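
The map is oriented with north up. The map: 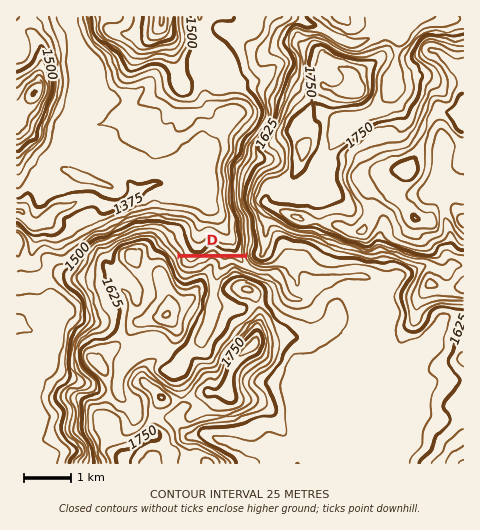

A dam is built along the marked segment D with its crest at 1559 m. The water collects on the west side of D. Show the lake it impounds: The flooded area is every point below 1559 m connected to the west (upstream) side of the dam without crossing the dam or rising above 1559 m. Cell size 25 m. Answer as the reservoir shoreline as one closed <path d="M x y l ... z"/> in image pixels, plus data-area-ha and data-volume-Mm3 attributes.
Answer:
<path d="M246 258l-1 0-1 0-1 0-1 0-1 0-2 0-1 0-1 0-1 0-1 0-1 0-2 0-1 0-1 0-1 0-1 0-1 0-2 0-1 0-1 0-1 0-1 0-1 0-2 0-1 0-1 0-1 0-1 0-1 0-2 0-1 0-1 0-1 0-1 0-1 0-2 0-1 0-1 0-1 0-1 0-1 0-2 0-1 0-1 0-1 0-1 0-1 0-2 0-1 0-1 0-1 0-1 0-1 0-2 0-1 0-1 0-1 0-1 0-1 0 1 1 0 1 0 2 1 0 1 1 0 1 1 1 0 1 1 0 0 1 1 0 1 1 1 0 0 1 1 0 1 0 1 0 1 0 2 0 1 0 1-1 1 0 1 0 1-1 2 0 0-1 1 0 1 0 1-1 0-1 1 0 0-1 1 0 1 0 1-1 1 0 1-1 1 0 1-1 1 0 2 0 1 0 1 1 1 1 1 1 0 1 0 1 0 1 0 1 1 0 0 2 0 1 0 1 0 1 1 0 1 1 1 0 0-1 1 0 1 0 1-1 0-1 1 0 0-1 2 0 1-1 0-1 1 0 1 0 1-1 1 0 2 0 1 0 1 0 1 0 0 1 1 0 1 0 0 1 2 0 0 1 1 0 1 0 1 0 1 1 1 0 1 1 1 1 1 0 1 1 1 0 1 0 1 0 0 1 2 0 1 0 1 1 1 0 1 0 1 1 2 0 1 0 0 1 1 0 1 0 1 0 1 0 1 1 1 0 1 0 1 0 1 1 0 1 1 0 1 0 0 1 1 0 1 1 0 1 1 0 0 1 0 1 1 1 0 1 1 1 1 0 0 2 1 1 0 1 0 1 0 1 1 0 0 1 1 1 0 1 0 1 1 0 0 1 1 1 1 0 0 1 1 0 0 1 1 0 0 1 2 0 0 1 1 0 1 0 1 0 1 0 1 0 2 0 1 0 1 0 1 0 1 0 0-1 1 0 1-1 1 0 1 0 0-1 1 0 0-1 1 0 1-1 0-1 1 0 0-1 0-1 1-1 1 0 0-1 0-1 1-1 1-1 1 0 0-1 1 0 1 0 0-1 1-1 1 0 1 0 0-1 1 0 0-1 1 0 1-1 0-1 1 0 0-1-1-1-1 0-1-1-1 0-1 0-2 0 0-1-1 0-1 0-1 0-1 0-1 0 0 1-2 0-1 1 0 1 0 1 0 1-1 1-1 0 0 1 0 1 0 1-1 1-1 1-1 1-1 0-1 0-1 0 0 1-1 1-1-1 0-1-1 0-2 0-1-1-1-1-1 0 0-1-1-1 0-1-1-1 0-1 0-1 0-1-1 0 0-2-1 0 0-1 0-1-1-1 0-1-1-1-1-1-1-1 0-1-1-1-1-1-1-1-1-1-1 0-1 0 0-1-1 0-1 0-2 0-1 0-1 0-1 0-1 0-1 0-2 0 0 1-1 0-1 0-1 0-1 0-1 0 0-1-2 0-1 0-1 0-1 0-1-1-1 0-1-1-1 0 0-1-1-1-1 0-1-1-1 0 0-1-1 0 0-2-1-1 0-1-1 0z" data-area-ha="71" data-volume-Mm3="8.72"/>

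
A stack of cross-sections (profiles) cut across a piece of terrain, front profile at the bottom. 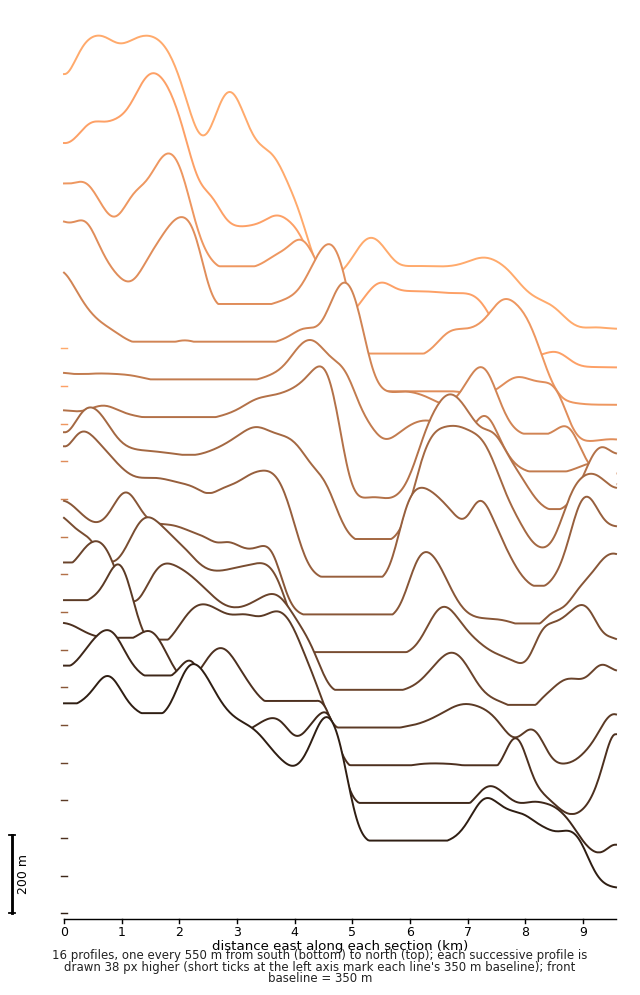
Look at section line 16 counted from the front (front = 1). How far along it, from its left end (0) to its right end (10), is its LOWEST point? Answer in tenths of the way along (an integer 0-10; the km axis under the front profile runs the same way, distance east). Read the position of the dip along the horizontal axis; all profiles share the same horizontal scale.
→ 10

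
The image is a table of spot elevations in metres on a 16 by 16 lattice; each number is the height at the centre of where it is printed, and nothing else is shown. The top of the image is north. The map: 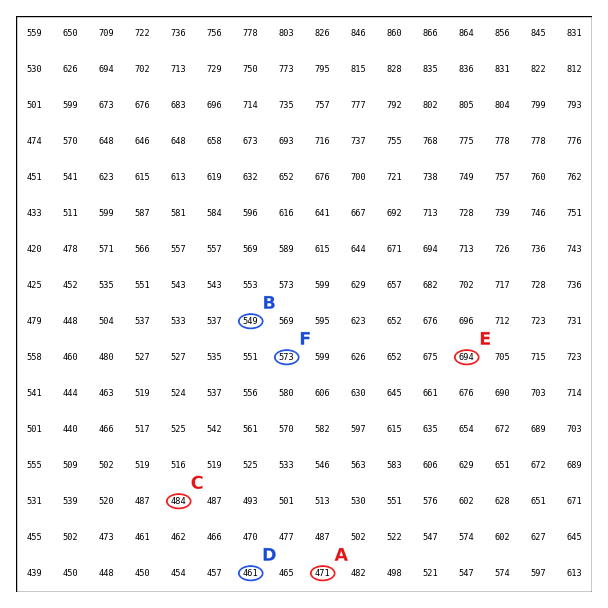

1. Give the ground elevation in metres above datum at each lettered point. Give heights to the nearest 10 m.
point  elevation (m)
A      470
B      550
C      480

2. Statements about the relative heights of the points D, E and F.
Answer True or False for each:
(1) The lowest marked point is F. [False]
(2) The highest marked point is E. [True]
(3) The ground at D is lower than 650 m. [True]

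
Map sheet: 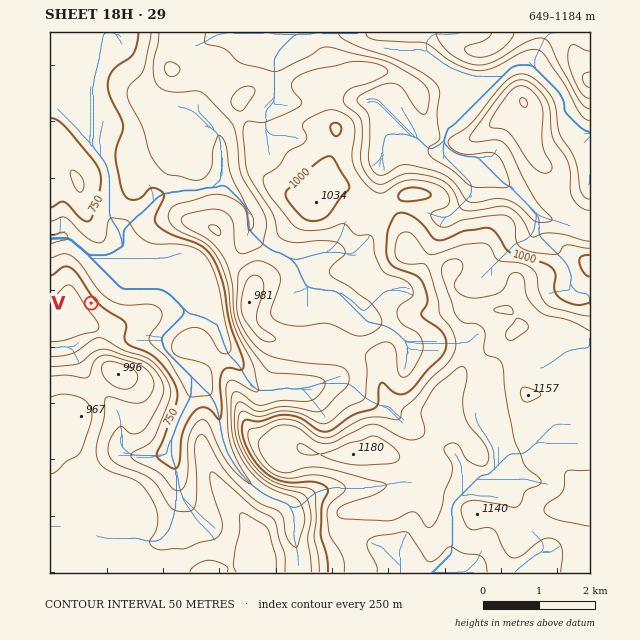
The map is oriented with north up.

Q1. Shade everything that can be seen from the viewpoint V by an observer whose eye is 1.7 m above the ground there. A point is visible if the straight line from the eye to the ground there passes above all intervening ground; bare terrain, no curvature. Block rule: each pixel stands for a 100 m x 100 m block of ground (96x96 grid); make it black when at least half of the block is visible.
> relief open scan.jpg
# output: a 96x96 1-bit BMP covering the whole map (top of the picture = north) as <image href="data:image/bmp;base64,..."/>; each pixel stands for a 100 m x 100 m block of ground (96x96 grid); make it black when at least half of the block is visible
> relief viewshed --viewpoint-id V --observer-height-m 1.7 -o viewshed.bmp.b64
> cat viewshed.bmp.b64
<image width="96" height="96" href="data:image/bmp;base64,Qk2+BAAAAAAAAD4AAAAoAAAAYAAAAGAAAAABAAEAAAAAAIAEAAATCwAAEwsAAAIAAAAAAAAA////AAAAAAAAAAAAAAAEAAAAAAAAAAAAAAAIAAAAAAAAAAAAAAAQAAAAAAAAAAAAAAAgAAAAAAAAAAAAAABgAAAAAAAAAAAAAABAAAAAAAAAAAAAAACAAAAAAAAAAAAAAAAAAAAAAAAAAAAAAAAAAAAAAAAAAAAAAAAAAAAAAAAAAAAAAAAAAAAAAAAAAAAAAAAAAAAAAAAAAAAAAAAAAAAAAAAAAAAAAAAAAAAAAAAAAAAAAAAAAAAAAAAAAAAAAAAAAAAAAAAAAAAAAAAAAAAAAAAAAAAAAAAAAAAAAAAAAAAACAAAAAAAAAAAAAAAHAAAAAAAAAAAAAAAHgAAAAAAAAAAAAAAPgAYAAAAAAAAAAAAfwAfAAAAAAAAAAAAfwA/gAAAAAAAAAAA/4A/wDAAAAAAAAAA//B/wHgAAAAAAAAB//B/wfgAAAAAAAAB//n/8/gAAAAAAAAD5/////gAAAAAAAAD4/////gAAAAAAAADw///+fgAAAAAAAADw+B/8PwAAAAAAAAHzgAA4DwAAAAAAAAH3gAAIAAAAAAAAAAHvgAAAAAAAAAAAAAP/gAAAAAAAAAAP8Af/gAAAAAAAAAA/+Af/gAAAAAAAAAA/8DgfgAAAAAAAAAAcAHgfgAAAAAAAAAAAAPg/AAAAAAAAAAAAAPg/AAAAAAAAAAAAAPh+AAAAAAAAAAAAAHj8AAAAAAAAAAAHgDn8AAAAAAAAAAAf8A/4AAAAAAAAAAB/+A/4AAAAAAAAAAD//D/4AAAAAAAAAAH//H/4AAAAAAAAAAHP///8AAAAAAAAAAGP///8AAAAAAAAAAGf///8AAAAAAAAAAC////8AAAAAAAAAAD////8AAAAAAAAAAD////8AAAAAAAAAAD////kAAAAAAAAAAD////AAAAAAAAAAAH///+AAAAAAAAAAAH///+AAAAAAAAAAAP///8ADgAAAAAAAAf///8AH+AAAAAAAAf///wAH8HBgAAAAB///+AAH8DHAAAAAD///4AAH4ADAAAAAD///wAAH4AAAAAAAD///gAAPwAAAAAAAD///gAAPAAAAAAAAD///wAAeAAAAAAAAD///4AAYAAAAAAAADwf/+AAAAAAAAAAADwP//AAAAAAAAAAADgP//ACAAAAAAAAADAP/+AGAAAAAAAAACAP/4AGAAAAAAAAAAAP/wAMAAAAAAAAAAAP/gAMAAAAAAAAAAAM/gAcAAAAAAAAAAAM/AA8AAAAAAAAAAAM/AA4AAAAAAAAAAAP+AA4AAAAAAAAAAAP+AB4AAAAAAAAAAAP8ADwAAAAAAAAAAAP4AHwAAAAAAAAAAAP4APgAAAAAAAAAAAPwAPAAAAAAAAAAAAPAI+AAAAAAAAAAAAMB/+AAAAAAAAAAAAAD/8AAAAAAAAAAAAAD/8AAAAAAAAAAAAADgwAAAAAAAAAAAAADAAAAAAAAAAAAAAAAAAAAAAAAAAAAAAAAAAAAAAAAAAAAAAAAAAAAAAAAAAAAAAAAAAAAAAAAAAAAAAAAAAAAAAAAAAAAA="/>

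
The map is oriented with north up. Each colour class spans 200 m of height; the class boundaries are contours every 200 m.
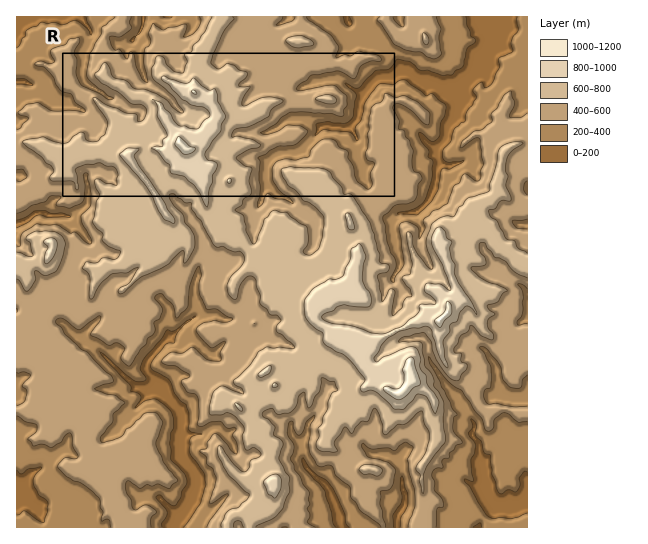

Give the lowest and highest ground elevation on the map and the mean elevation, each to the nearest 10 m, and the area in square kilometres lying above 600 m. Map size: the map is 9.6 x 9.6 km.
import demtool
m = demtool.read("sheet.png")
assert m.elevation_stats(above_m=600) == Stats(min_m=140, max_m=1100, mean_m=500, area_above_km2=29.2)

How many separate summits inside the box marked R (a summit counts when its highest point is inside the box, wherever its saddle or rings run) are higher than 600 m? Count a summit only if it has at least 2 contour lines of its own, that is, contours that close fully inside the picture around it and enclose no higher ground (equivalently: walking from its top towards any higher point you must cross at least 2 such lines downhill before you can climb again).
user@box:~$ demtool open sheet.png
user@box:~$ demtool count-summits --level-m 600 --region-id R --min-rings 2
1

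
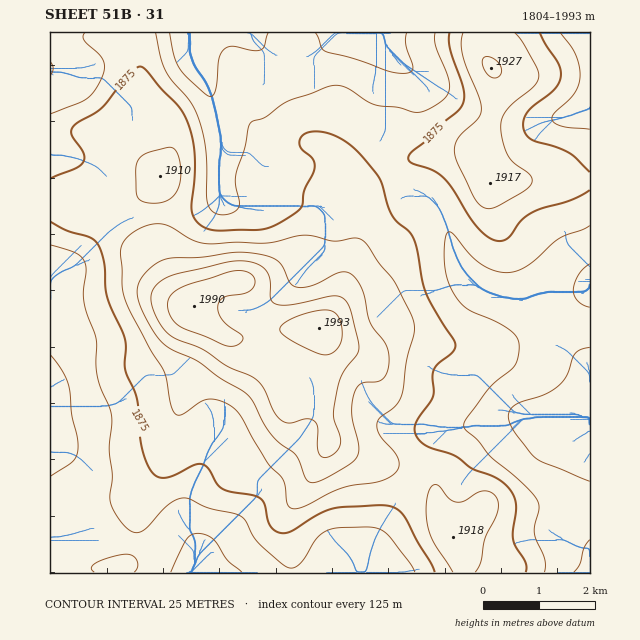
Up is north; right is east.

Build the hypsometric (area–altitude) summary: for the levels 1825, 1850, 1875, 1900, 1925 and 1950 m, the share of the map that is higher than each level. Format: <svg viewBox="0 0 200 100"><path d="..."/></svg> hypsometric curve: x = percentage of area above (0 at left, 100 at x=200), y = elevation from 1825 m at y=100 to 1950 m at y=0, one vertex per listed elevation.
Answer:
<svg viewBox="0 0 200 100"><path d="M188 100l-48-20-46-20-46-20-26-20-8-20"/></svg>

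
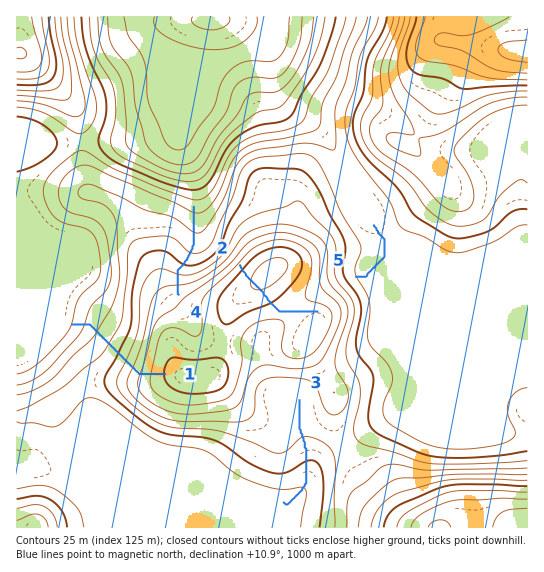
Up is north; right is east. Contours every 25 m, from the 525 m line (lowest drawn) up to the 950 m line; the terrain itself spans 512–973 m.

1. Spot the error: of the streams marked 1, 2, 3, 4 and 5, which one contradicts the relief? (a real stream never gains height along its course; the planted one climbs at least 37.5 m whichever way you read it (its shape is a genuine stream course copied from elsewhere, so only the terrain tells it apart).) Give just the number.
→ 2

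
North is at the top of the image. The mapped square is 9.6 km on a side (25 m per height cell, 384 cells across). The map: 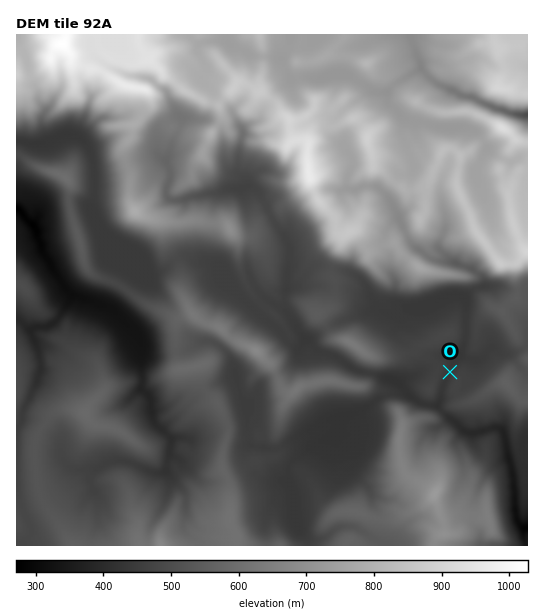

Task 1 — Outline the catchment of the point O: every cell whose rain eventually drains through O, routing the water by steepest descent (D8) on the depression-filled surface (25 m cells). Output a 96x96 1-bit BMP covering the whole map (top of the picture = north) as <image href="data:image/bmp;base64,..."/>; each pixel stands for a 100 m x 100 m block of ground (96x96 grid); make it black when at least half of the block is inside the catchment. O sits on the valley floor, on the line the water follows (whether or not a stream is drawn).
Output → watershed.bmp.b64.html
<image width="96" height="96" href="data:image/bmp;base64,Qk2+BAAAAAAAAD4AAAAoAAAAYAAAAGAAAAABAAEAAAAAAIAEAAATCwAAEwsAAAIAAAAAAAAA////AAAAAAAAAAAAAAAAAAAAAAAAAAAAAAAAAAAAAAAAAAAAAAAAAAAAAAAAAAAAAAAAAAAAAAAAAAAAAAAAAAAAAAAAAAAAAAAAAAAAAAAAAAAAAAAAAAAAAAAAAAAAAAAAAAAAAAAAAAAAAAAAAAAAAAAAAAAAAAAAAAAAAAAAAAAAAAAAAAAAAAAAAAAAAAAAAAAAAAAAAAAAAAAAAAAAAAAAAAAAAAAAAAAAAAAAAAAAAAAAAAAAAAAAAAAAAAAAAAAAAAAAAAAAAAAAAAAAAAAAAAAAAAAAAAAAAAAAAAAAAAAAAAAAAAAAAAAAAAAAAAAAAAAAAAAAAAAAAAAAAAAAAAAAAAAAAAAAAAAAAAAAAAAAAAAAAAAAAAAAAAAAAAAAAAAAAAAAAAAAAAAAAAAAAAAAAAAAAAAAAAAAAAAAAAAAAAAAAAAAAAAAAAAAAAAAHAMAAAAAAAAAAAAAPwMAAAAAAAAAAAAAP4cAAAAAAAAAAAAAH+8AAAAAAAAAAAAAH/8AAAAAAAAAAAAAf/8AAAAAAAAAAAAB//8AAAAAAAAAAAAD//8AAAAAAAAAABwH//8AAAAAAAAAAH/v//8AAAAAAAAAAP////8AAAAAAAAAA/////8AAAAAAAAAH/////8AAAAAAAAAP/////8AAAAAAAAAP/////8AAAAAAAAAf/////8AAAAAAAAAf/////8AAAAAAAAAP/////8AAAAAAAAAH/////8AAAAAAAAAD/////wAAAAAAAAAD/////wAAAAAAAAAD/////wAAAAAAAAAD/////wAAAAAAAAAH/////wAAAAAAAAAH/////wAAAAAAAAAH/////wAAAAAAAAAH////8AAAAAAAAAAD////8AAAAAAAAAAD////4AAAAAAAAAAB////wAAAAAAAAAAB////gAAAAAAAAAAB////gAAAAAAAAAAD////AAAAAAAAAAAD////AAAAAAAAAAAD///+AAAAAAAAAAAH///+AAAAAAAAAAAP///+AAAAAAAAAAAf///8AAAAAAAAAAA////8AAAAAAAAAAA////4AAAAAAAAAAB//8H4AAAAAAAAAAB//wD4AAAAAAAAAAB//gD4AAAAAAAAAAB//AD4AAAAAAAAAAB/+AB4AAAAAAAAAAB/+AB4AAAAAAAAAAB/+AA4AAAAAAAAAAB/8AAQAAAAAAAAAAB/8AAAAAAAAAAAAAB/8AAAAAAAAAAAAAB/8AAAAAAAAAAAAAA/4AAAAAAAAAAAAAABwAAAAAAAAAAAAAAAAAAAAAAAAAAAAAAAAAAAAAAAAAAAAAAAAAAAAAAAAAAAAAAAAAAAAAAAAAAAAAAAAAAAAAAAAAAAAAAAAAAAAAAAAAAAAAAAAAAAAAAAAAAAAAAAAAAAAAAAAAAAAAAAAAAAAAAAAAAAAAAAAAAAAAAAAAAAAAAAAAAAAAAAAAAAAAAAAAAAAAAAAAAAAAAAAAAAAAAAAAAAAAAAAAAAAAAAAAAAAAAAAAAAAAAAAAAAAAAAAAAAAA="/>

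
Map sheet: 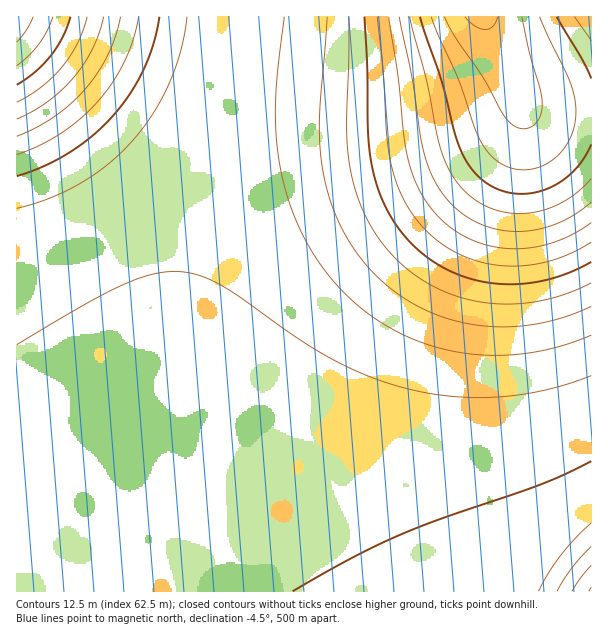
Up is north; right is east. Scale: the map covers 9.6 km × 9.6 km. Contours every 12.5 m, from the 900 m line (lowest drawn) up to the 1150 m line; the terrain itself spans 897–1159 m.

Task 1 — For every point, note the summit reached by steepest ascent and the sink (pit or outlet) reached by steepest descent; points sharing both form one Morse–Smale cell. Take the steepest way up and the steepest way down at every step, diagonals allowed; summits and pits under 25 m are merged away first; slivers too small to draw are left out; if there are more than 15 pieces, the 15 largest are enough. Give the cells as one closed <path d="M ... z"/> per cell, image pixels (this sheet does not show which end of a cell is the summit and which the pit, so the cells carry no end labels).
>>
<path d="M495 42l1 20-11 12-27 14-29 8-34 4-57 0-42-4-47-2-31 6-17 9-57 59-45 32-42 22-41 12 1 358 575-1 0-478-52-3-15-6-8-11z"/><path d="M483 16l-466 0-1 217 5 1 29-10 49-24 45-32 57-59 26-12 45-3 66 6 57 0 34-4 36-11 20-11 11-12-2-21z"/><path d="M591 16l-107 1 33 76 8 11 9 5 20 3 38-1z"/>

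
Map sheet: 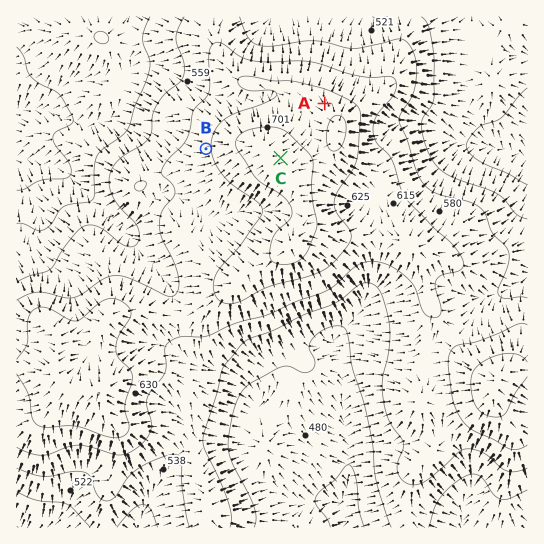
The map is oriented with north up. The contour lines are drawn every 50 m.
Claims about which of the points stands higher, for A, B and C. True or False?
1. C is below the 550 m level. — False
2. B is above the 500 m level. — True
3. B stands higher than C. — False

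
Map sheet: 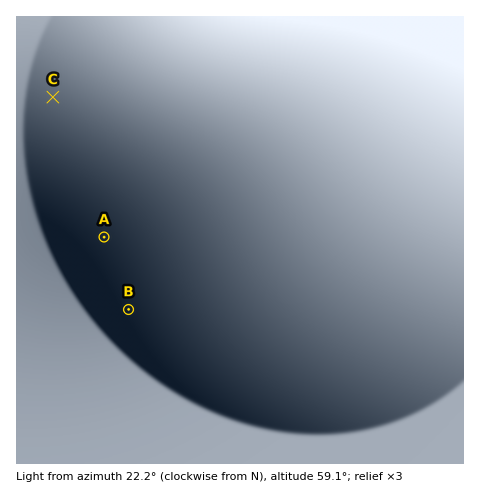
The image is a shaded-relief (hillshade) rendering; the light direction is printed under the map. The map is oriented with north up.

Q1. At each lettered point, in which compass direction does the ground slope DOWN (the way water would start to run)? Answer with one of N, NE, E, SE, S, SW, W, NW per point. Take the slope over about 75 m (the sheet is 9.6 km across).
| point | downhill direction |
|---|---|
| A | SW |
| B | SW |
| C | W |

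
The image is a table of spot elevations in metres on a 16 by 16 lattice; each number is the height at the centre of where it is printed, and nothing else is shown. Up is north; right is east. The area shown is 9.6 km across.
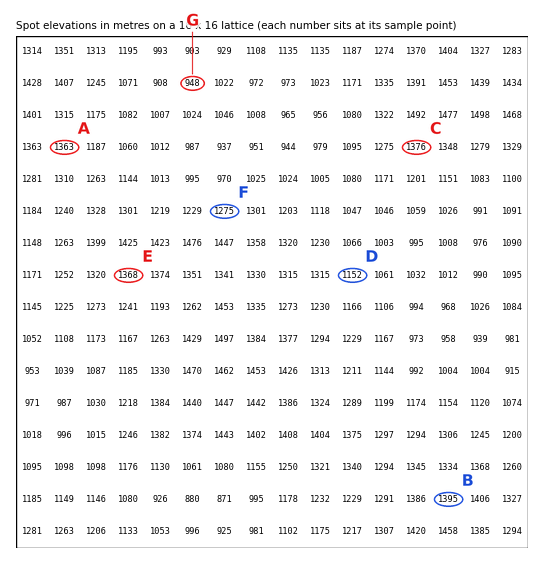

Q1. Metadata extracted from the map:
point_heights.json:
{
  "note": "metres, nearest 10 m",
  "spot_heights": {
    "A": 1360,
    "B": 1400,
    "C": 1380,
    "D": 1150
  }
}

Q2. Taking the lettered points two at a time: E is higher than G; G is lower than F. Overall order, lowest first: G F E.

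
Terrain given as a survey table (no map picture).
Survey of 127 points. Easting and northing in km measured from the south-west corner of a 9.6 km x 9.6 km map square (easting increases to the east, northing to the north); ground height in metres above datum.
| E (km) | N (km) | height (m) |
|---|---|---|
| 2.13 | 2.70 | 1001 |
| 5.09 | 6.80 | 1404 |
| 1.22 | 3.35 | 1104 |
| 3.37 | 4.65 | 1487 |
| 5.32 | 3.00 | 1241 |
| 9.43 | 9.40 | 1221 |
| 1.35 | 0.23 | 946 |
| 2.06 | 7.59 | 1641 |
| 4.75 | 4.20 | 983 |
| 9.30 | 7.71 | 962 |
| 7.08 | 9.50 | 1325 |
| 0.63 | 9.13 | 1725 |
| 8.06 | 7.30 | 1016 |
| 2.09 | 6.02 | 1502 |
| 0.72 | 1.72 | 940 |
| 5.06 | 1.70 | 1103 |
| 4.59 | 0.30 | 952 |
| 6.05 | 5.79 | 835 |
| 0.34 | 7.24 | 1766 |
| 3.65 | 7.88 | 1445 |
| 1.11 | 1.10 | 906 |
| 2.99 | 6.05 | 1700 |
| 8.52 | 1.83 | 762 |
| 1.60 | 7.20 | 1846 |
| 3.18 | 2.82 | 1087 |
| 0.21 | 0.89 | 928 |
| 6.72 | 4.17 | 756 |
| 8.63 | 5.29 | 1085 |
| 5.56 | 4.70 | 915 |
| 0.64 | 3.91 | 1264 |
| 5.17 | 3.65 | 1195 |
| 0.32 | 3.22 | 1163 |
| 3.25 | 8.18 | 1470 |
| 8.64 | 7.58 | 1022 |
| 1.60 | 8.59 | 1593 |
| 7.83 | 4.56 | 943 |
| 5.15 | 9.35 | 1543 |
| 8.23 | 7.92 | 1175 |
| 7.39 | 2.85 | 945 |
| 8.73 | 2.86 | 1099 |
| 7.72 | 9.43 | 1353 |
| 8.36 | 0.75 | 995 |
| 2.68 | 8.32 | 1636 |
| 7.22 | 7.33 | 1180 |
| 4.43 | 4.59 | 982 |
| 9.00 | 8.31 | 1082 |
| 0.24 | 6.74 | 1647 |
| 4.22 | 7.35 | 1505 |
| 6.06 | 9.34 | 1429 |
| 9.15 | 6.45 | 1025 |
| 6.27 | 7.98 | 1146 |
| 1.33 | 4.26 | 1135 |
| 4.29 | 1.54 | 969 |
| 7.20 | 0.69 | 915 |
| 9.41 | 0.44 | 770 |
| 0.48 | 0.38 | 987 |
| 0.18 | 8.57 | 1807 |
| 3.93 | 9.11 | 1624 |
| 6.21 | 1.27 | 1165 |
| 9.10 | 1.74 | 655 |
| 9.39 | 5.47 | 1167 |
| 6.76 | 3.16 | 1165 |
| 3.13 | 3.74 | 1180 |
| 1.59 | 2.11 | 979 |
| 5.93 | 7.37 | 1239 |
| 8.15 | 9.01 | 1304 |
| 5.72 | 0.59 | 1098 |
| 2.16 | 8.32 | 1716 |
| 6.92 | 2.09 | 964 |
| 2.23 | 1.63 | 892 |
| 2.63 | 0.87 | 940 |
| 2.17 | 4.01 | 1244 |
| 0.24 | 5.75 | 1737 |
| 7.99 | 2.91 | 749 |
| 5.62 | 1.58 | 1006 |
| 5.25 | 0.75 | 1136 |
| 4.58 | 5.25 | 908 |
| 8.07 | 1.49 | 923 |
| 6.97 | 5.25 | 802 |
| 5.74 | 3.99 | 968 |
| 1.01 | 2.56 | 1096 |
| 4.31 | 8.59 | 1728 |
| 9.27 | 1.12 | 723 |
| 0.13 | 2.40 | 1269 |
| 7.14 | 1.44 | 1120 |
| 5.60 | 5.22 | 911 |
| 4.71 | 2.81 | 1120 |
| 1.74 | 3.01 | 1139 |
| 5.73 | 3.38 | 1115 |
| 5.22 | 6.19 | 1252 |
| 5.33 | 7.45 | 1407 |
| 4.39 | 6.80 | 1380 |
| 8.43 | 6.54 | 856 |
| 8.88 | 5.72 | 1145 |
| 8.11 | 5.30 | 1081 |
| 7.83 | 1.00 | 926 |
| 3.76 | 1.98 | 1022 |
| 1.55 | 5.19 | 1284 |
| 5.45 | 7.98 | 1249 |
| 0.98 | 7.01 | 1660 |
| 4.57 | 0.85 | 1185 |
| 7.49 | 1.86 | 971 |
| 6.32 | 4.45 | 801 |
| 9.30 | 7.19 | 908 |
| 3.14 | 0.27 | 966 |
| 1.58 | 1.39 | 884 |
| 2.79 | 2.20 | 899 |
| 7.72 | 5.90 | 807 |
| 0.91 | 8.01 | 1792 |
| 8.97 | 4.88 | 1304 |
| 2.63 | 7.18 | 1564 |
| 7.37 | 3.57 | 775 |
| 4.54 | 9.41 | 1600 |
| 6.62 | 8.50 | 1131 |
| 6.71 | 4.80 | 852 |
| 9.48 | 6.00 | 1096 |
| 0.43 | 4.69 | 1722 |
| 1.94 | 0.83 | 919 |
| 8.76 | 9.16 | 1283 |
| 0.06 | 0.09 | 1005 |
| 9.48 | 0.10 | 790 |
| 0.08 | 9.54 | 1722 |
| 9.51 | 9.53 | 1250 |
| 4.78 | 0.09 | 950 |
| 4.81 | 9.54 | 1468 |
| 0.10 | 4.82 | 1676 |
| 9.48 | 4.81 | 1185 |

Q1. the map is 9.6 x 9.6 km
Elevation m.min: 630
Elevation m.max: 1880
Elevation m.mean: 1190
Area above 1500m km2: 17.3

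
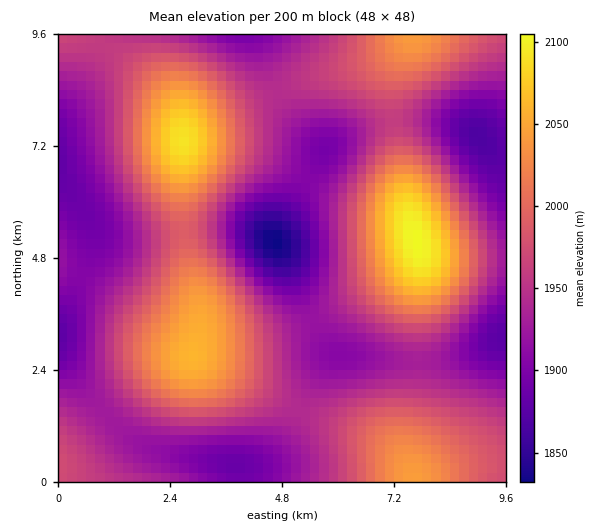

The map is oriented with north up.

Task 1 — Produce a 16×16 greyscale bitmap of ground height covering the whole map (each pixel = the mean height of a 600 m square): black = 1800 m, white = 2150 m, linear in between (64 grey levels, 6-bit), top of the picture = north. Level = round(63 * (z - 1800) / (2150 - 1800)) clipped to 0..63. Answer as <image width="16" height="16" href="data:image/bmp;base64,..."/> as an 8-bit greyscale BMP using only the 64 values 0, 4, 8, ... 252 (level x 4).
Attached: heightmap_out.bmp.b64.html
<image width="16" height="16" href="data:image/bmp;base64,Qk02BQAAAAAAADYEAAAoAAAAEAAAABAAAAABAAgAAAAAAAABAAATCwAAEwsAAAABAAAAAAAAAAAAAAEBAQACAgIAAwMDAAQEBAAFBQUABgYGAAcHBwAICAgACQkJAAoKCgALCwsADAwMAA0NDQAODg4ADw8PABAQEAAREREAEhISABMTEwAUFBQAFRUVABYWFgAXFxcAGBgYABkZGQAaGhoAGxsbABwcHAAdHR0AHh4eAB8fHwAgICAAISEhACIiIgAjIyMAJCQkACUlJQAmJiYAJycnACgoKAApKSkAKioqACsrKwAsLCwALS0tAC4uLgAvLy8AMDAwADExMQAyMjIAMzMzADQ0NAA1NTUANjY2ADc3NwA4ODgAOTk5ADo6OgA7OzsAPDw8AD09PQA+Pj4APz8/AEBAQABBQUEAQkJCAENDQwBEREQARUVFAEZGRgBHR0cASEhIAElJSQBKSkoAS0tLAExMTABNTU0ATk5OAE9PTwBQUFAAUVFRAFJSUgBTU1MAVFRUAFVVVQBWVlYAV1dXAFhYWABZWVkAWlpaAFtbWwBcXFwAXV1dAF5eXgBfX18AYGBgAGFhYQBiYmIAY2NjAGRkZABlZWUAZmZmAGdnZwBoaGgAaWlpAGpqagBra2sAbGxsAG1tbQBubm4Ab29vAHBwcABxcXEAcnJyAHNzcwB0dHQAdXV1AHZ2dgB3d3cAeHh4AHl5eQB6enoAe3t7AHx8fAB9fX0Afn5+AH9/fwCAgIAAgYGBAIKCggCDg4MAhISEAIWFhQCGhoYAh4eHAIiIiACJiYkAioqKAIuLiwCMjIwAjY2NAI6OjgCPj48AkJCQAJGRkQCSkpIAk5OTAJSUlACVlZUAlpaWAJeXlwCYmJgAmZmZAJqamgCbm5sAnJycAJ2dnQCenp4An5+fAKCgoAChoaEAoqKiAKOjowCkpKQApaWlAKampgCnp6cAqKioAKmpqQCqqqoAq6urAKysrACtra0Arq6uAK+vrwCwsLAAsbGxALKysgCzs7MAtLS0ALW1tQC2trYAt7e3ALi4uAC5ubkAurq6ALu7uwC8vLwAvb29AL6+vgC/v78AwMDAAMHBwQDCwsIAw8PDAMTExADFxcUAxsbGAMfHxwDIyMgAycnJAMrKygDLy8sAzMzMAM3NzQDOzs4Az8/PANDQ0ADR0dEA0tLSANPT0wDU1NQA1dXVANbW1gDX19cA2NjYANnZ2QDa2toA29vbANzc3ADd3d0A3t7eAN/f3wDg4OAA4eHhAOLi4gDj4+MA5OTkAOXl5QDm5uYA5+fnAOjo6ADp6ekA6urqAOvr6wDs7OwA7e3tAO7u7gDv7+8A8PDwAPHx8QDy8vIA8/PzAPT09AD19fUA9vb2APf39wD4+PgA+fn5APr6+gD7+/sA/Pz8AP39/QD+/v4A////AHhwZFhQREBIWGiAnKykkIR0ZFhYWFBQVFxshJigmIiAZFxkdICAdGxkbHiEiIB4cFRceJisqJR4ZFxgaGhoYFREYIiouLSceFxQUFhgXExAQGCEoLS0mHRcVFxsfHRYPEhYdJCsrIhcTFhwkKikfFRQUGCAnJRkODRQfKjMyJxoTERUdIh0QBwkTIC02MycaEREWHyMdEQoNFSAtNS8hFhATGyYrJBoTEhUdKi8nGREQFiAsMiwhGRQSFyElHRIOERchLjMtIxoVExYcHRUODRQYISsvKSAbGRkbHh0XEhEYGh8mJyIbGRsdICMkIBsYHRwdHhwYFBUYHCEnKigiHg="/>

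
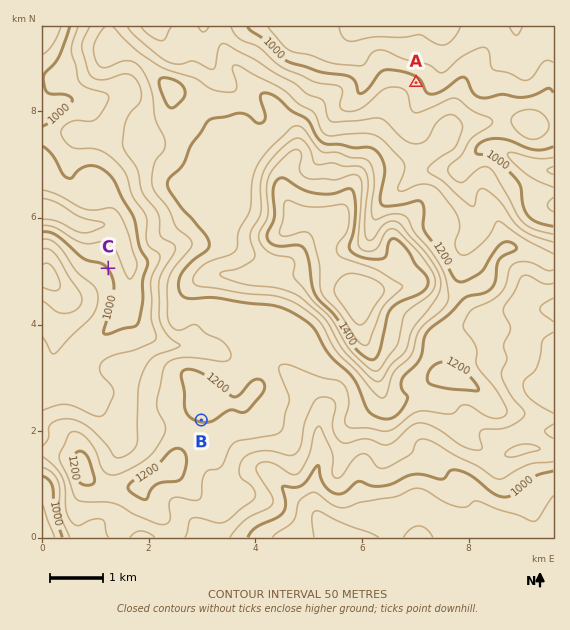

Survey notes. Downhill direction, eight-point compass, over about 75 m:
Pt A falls NE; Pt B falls S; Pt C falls NE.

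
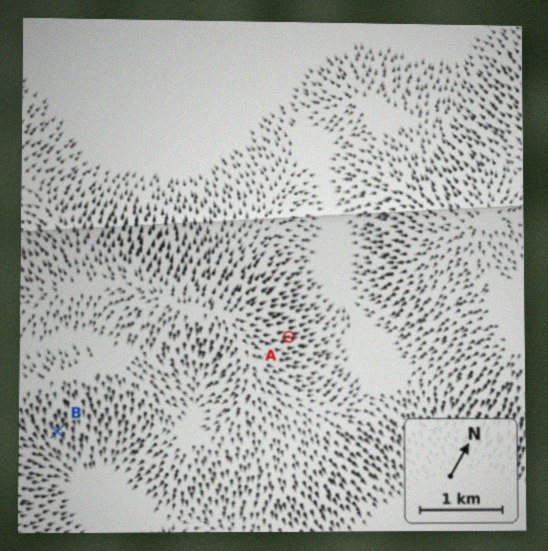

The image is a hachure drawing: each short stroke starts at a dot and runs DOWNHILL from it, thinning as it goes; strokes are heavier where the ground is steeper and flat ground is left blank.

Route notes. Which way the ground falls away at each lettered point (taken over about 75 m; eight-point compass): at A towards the NE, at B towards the SE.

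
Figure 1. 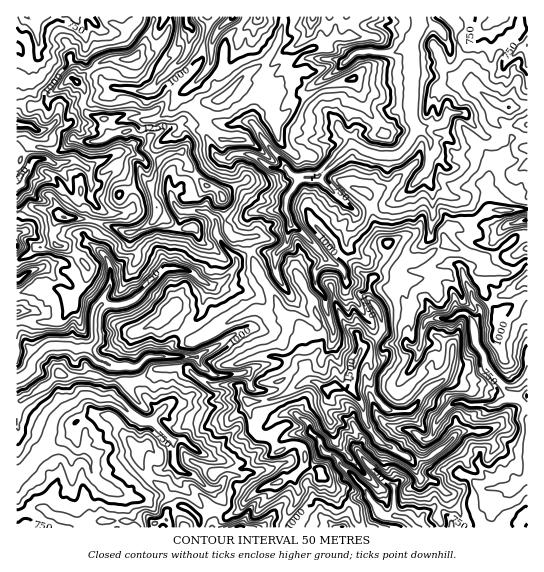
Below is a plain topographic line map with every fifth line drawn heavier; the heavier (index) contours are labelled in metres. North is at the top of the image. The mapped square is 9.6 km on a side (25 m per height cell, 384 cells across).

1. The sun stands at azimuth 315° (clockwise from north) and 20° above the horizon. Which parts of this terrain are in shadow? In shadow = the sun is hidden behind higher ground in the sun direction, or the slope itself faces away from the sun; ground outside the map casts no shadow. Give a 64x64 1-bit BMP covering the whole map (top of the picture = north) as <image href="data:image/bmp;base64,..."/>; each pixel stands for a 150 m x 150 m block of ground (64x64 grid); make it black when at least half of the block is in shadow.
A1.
<image width="64" height="64" href="data:image/bmp;base64,Qk0+AgAAAAAAAD4AAAAoAAAAQAAAAEAAAAABAAEAAAAAAAACAAATCwAAEwsAAAIAAAAAAAAA////AAAAAAAACBm/P8AGAAAAAB+/3QYAAAAAD977//AAAAAH//f/+AAAAAPv8338AAAAwHvDP/wAAABgGcf//AAAMAOJ////wAAwAe3////AABAGb/YH/2CAAAIE8DP/QAANYH7zef9AAAAwOe/8DxAAwBAY7/wHfADAAvnv/+N/AGAH+Nk/+D/4cAB5n5/4H/gQSZg/j/sH4AAAAD+H/+AAAHwAP8P34A+ADgAf4+PgV/8AAB/h4//D/8ACD+Hj/+Hx4AEH4cO/4IB4AQPhwQfgABwAAzjAA+AMAAIDP8CA/AAAAgI/wID/AAACAAbAAP+AAASGAoQAe8GADI4Bh8Bz/+GMAAEH8DH/MYwCAAF+Ff4BgAMBAD9z/+PAAYAHAfP908AB8AMDw//AQAAwAMfA8YzgQBAOQ4BwnGAAED8ABD//4AAABwAGP3/gBAAAAMYxv+ADAAAAwHAf4AHAAMAAcADuAOAAwAAzAN8AcABv/DOD3wAwA3/8F/8Dg5AAA/5HvwHHkAEAH2ECfgfAAAAAMABwIYAA+AAAHHsgBANsB+AcPwAUAwwAIAwfBweBDmAAIA4DBAAHYYgAB4AAAAJH5ggMDgABAGHjBAcfAAAAMfECAYcACQEA+YCf4YAMIQC8gM//gAYAADyAcP+AAwAAHJBQAgABAABcyGgHAAAAAEhkGBwAIA=="/>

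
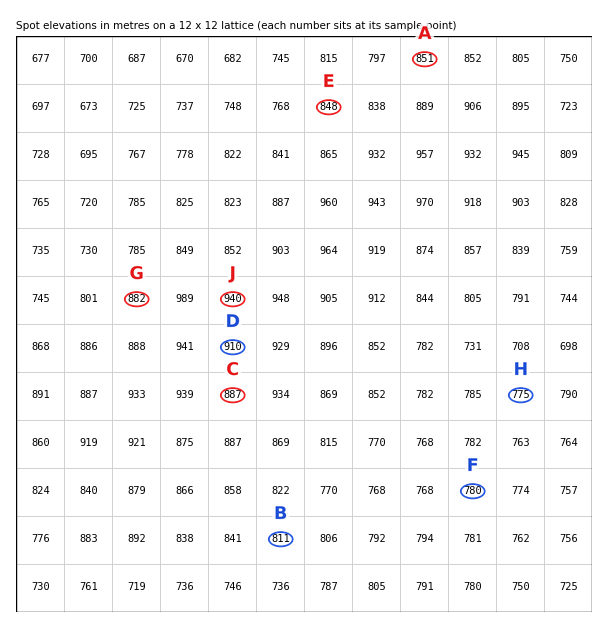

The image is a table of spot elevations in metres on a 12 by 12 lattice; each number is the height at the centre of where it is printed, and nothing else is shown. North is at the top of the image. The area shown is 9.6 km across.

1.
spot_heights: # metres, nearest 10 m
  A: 850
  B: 810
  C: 890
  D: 910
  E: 850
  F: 780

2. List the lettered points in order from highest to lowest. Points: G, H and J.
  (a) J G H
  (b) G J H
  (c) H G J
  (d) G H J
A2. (a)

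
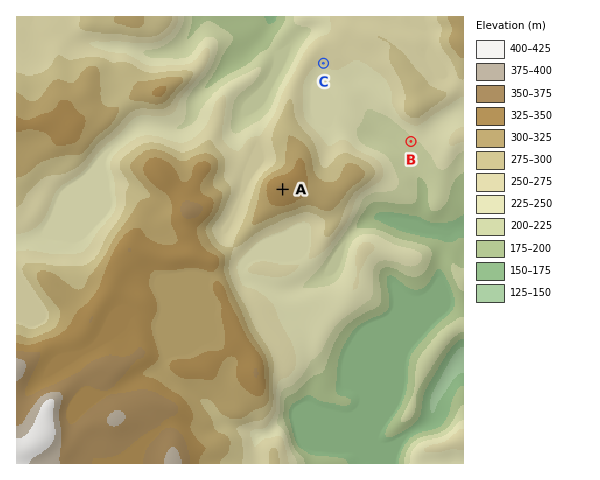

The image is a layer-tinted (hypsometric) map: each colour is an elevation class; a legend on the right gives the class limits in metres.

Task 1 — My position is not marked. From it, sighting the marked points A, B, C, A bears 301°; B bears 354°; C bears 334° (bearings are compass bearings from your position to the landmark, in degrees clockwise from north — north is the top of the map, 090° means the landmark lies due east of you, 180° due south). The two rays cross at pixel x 426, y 275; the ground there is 195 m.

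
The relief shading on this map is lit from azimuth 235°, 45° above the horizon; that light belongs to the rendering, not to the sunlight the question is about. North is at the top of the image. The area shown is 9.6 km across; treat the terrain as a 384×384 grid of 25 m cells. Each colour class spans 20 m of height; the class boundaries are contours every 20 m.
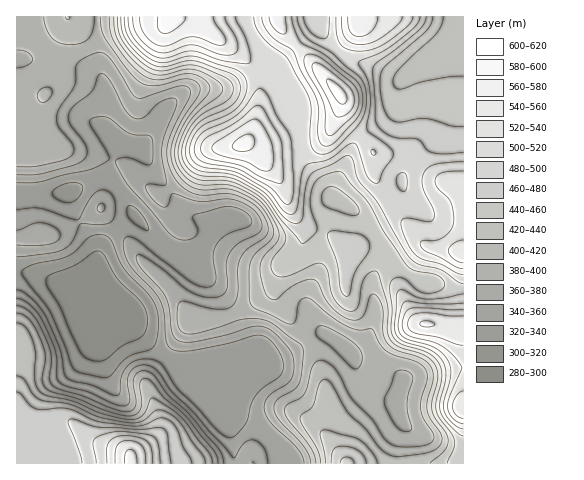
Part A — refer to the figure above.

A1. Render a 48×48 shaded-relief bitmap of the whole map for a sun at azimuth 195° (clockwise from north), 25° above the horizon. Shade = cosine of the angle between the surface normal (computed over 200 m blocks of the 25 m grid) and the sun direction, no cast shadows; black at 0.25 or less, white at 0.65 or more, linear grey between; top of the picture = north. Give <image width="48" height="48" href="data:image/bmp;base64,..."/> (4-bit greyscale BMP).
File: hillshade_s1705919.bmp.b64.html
<image width="48" height="48" href="data:image/bmp;base64,Qk32BAAAAAAAAHYAAAAoAAAAMAAAADAAAAABAAQAAAAAAIAEAAATCwAAEwsAABAAAAAAAAAAAAAAABEREQAiIiIAMzMzAERERABVVVUAZmZmAHd3dwCIiIgAmZmZAKqqqgC7u7sAzMzMAN3d3QDu7u4A////AGZmd3h3dmVVVVQzRmVWeJqYVERERDM0VmZmd3d3ZURFVVMiRWVWeKqXVDREQzNFZ2Zmd3dlQhE1VUISRVRXirqGREREREVniWZmd3UyAAAkVCETVVVoqqh1VURFVmeavGZmdlIQAAEzMQE0ZmaJqYZmZURFZnis3GZVQxAAACRDEAJGZmeIh2ZmZURWZ3iqqmUyEAAAE2dSACRWZmZmVVZmVEVmZ3eId0QxAAEjR4hSEkVmZmZVRFZmVFZnd3ZmZURDISI0Z4YyNFZmZmZURWZlVWZ3d3ZmZkVVRDNFZlMiRmd3dmZlZnZlRWZ3d3iId1ZmVERVVTIkZ3d3d3Zmd3ZURWZniZq6mGZlRFVmVTI1eIiId3d3iHZUVnd4rN3cqHZDNFZmZURWiamZmIiImYZVZ3eKzv7bqWUyNWZmZmZniaqpmZmaqYZmeJiKzd3KmEQiRWZmZmZ3iZiJmZqrqXd4mpiImqmHdjIjRmZmZmd4h3ZneJq6l3eJqph4h2REMyEjVmZmd3eJh1VFV4mZh3eaqod4hjERIiI0VmZmd3iZhkM0VniId3iZmHeJhSARIzNFZmZnd4qpdDNFZ3d4iIiIh2eIdDM0VkVmd3d3eKqoUzRWd3d4iJiId2eHVFZ4iWd4h3d3iap1M0Z3d3d4iZiId3h2Voqru4mZmId3iZdDNWd3d2ZneIiId3d3eKu7u5mqmYh4iHQ0Z4h3ZlVVZneId3d3iqqZiIiZiIiIh1RGiId2ZUREZ3d3dmZompdmZWd3ZniZhkRoiHdmVURWiYd2ZVVomHVVVVVVVWiZdVaIh2ZmZVaKuoZlVVZ5l1VWZlVERWeIdWiZdnd3d4m9ynVVVWeJdlZnd1VERVZmZomYd4mZmrzduGVVZniYZWZ4d2ZlVmZVV5mHeKu7vO/sp2ZmeJqXZmeId4iId3ZVaJhmeszM3v/rhmZ3iZqHZneId6qpmZh2eHZWm93d7/7JdWeJiZmGZ3d2ZqqqqpmHd2VXq83e7tunZWiqmIh3d3ZURIiJmYh3dlVomrvMzLl2VniqmIh3d3ZDM3d3d2ZmZmZ3iImZmYdlVniaqYdlVmZURGZmZVVWZ3d3ZmZVVmZVVWiZmYZERVVVVWZmVEVmd4h3ZUQzNFVURWeImYVERVVWZmd2VVZ3eIiHZTMiI0RERWd4mYZUVVVWZnd3Znd3iIiHZTMiI0REVneImYZVVVVmZnd3d4h3iIiIhlQzNERFVniZl2VVVmZmZnd3d4d3iIiZmHZVVmVVZ4mpdTRFZmZmZmZmZnd3iJmrupmIiIZWZ5qoQhNGZmZmZmZVZmZ3iavNzMu7updmeKqEEBNWdmZmZmZmZnd4mrzd3d3dy5dmiZhBAkZ4h3ZmZnd3d4iJq83czM3cuXZomXQRNomZmHdmZnd4iIiJrN3Lu7u6l2Z5qVITeaqqqYd2Znd4iIeJrMupmaqXZVeal0I1iqmZmph3Znd4iHd4mqmHeIh1RFeZhTNXiYiIiZh3dnd3d3Z4mZh3d3dlRGiZZDRniHd3iJh3Zg=="/>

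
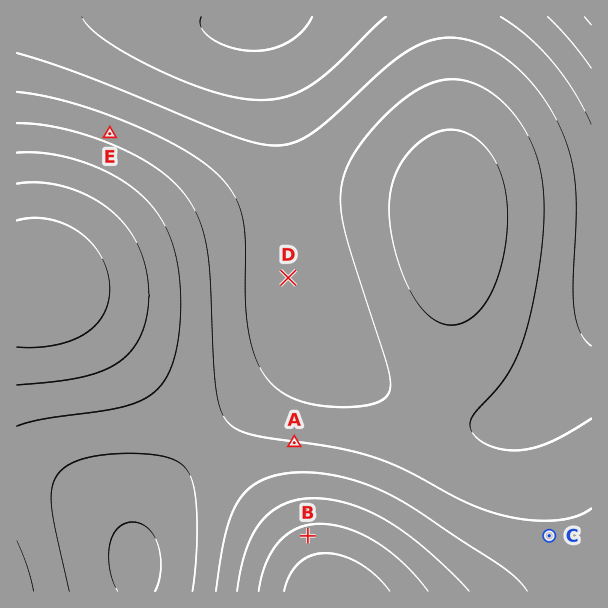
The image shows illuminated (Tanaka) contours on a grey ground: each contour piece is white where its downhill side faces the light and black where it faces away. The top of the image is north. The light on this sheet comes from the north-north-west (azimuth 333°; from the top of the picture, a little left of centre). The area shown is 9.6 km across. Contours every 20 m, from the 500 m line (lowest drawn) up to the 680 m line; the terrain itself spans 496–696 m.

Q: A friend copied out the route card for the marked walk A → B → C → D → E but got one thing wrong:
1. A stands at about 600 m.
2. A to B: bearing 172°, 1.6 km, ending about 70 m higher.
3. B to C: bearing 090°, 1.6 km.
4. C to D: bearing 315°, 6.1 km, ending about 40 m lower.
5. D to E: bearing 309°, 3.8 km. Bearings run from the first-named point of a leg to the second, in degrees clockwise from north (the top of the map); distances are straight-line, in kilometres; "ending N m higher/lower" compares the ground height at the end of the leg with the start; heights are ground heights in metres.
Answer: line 3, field distance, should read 4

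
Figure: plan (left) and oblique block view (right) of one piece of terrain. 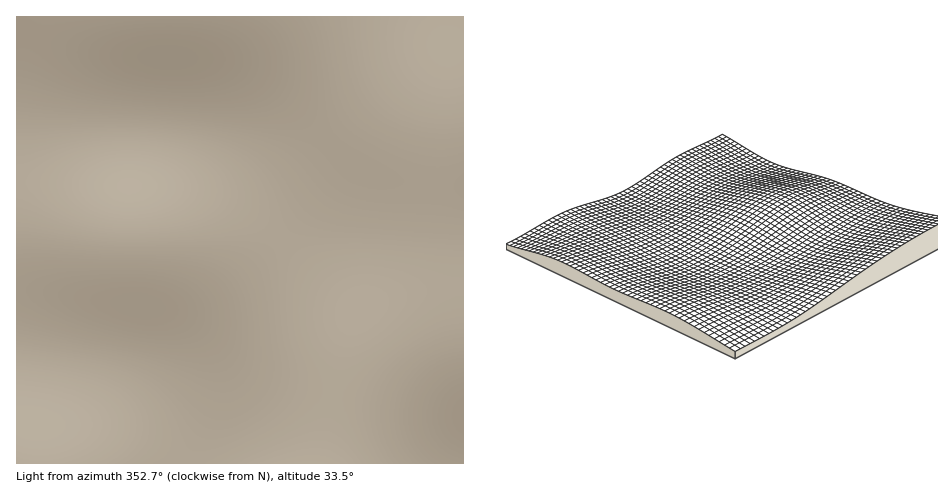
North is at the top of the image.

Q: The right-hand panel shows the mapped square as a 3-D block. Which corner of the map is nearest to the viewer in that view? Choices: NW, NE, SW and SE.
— NE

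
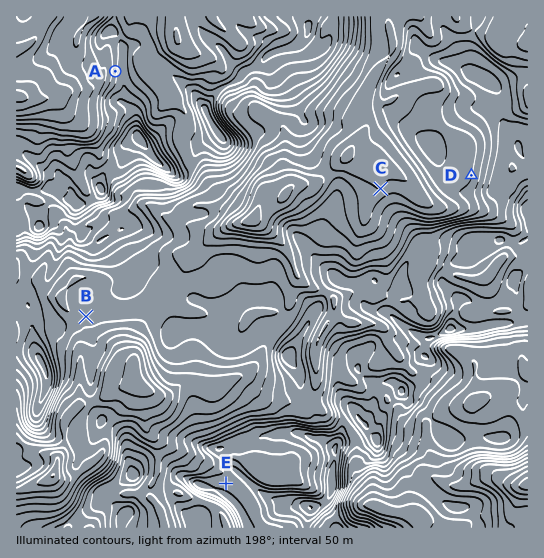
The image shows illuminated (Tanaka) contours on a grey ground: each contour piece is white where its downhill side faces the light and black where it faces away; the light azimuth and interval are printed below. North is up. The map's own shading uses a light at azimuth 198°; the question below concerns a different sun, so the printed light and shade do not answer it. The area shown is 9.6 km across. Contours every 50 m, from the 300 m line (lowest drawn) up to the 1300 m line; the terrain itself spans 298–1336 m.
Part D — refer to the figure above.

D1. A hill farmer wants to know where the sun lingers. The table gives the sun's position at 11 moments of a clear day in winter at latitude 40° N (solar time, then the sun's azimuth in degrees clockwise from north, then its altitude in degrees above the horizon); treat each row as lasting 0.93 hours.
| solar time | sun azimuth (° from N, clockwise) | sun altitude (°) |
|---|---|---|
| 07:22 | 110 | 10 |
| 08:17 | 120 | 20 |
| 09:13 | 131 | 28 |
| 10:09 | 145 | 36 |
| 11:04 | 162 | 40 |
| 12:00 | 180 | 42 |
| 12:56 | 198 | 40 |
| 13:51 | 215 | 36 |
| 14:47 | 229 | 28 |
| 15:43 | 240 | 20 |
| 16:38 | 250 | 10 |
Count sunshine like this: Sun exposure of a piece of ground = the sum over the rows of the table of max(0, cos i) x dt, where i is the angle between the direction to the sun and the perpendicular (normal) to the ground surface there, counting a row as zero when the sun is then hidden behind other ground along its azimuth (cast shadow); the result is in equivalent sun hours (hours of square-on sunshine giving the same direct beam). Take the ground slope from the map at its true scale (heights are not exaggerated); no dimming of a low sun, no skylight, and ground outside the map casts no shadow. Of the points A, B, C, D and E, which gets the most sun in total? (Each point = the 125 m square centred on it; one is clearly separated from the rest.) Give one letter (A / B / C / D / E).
B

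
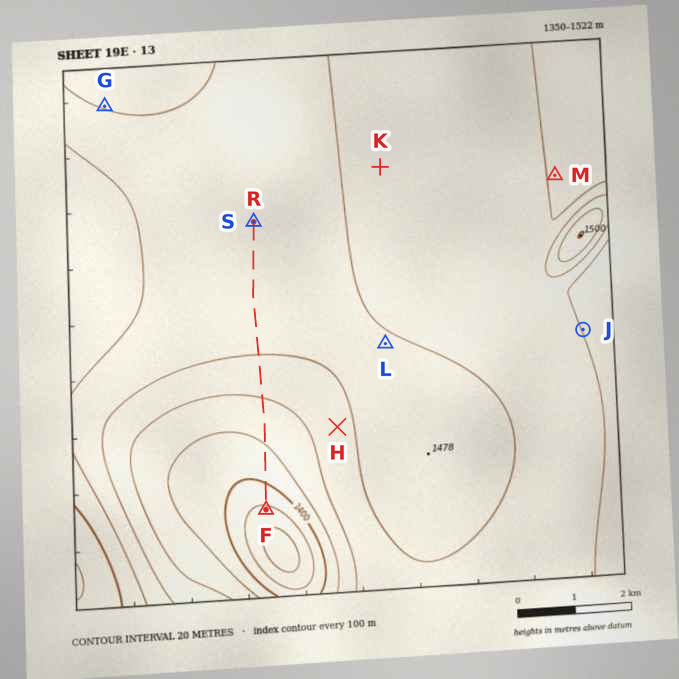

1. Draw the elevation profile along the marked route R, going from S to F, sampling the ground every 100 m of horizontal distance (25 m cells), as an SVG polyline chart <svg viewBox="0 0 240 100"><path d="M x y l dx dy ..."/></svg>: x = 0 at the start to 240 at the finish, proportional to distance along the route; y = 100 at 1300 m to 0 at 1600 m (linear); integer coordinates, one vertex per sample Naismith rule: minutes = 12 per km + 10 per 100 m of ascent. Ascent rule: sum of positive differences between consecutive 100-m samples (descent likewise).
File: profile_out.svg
<svg viewBox="0 0 240 100"><path d="M0 44l5 0 4 0 5 0 5 0 4 0 5 0 5 0 4 0 5 0 5 0 4 0 5 0 5 0 5 0 4 0 5 0 5 0 4 0 5 0 5 1 4 0 5 1 5 0 4 1 5 0 5 1 4 1 5 1 5 1 4 1 5 1 5 1 4 1 5 1 5 0 4 1 5 1 5 1 4 0 5 1 5 1 5 1 4 0 5 1 5 2 4 1 5 1 5 2 4 2 5 1 5 2 1 1"/></svg>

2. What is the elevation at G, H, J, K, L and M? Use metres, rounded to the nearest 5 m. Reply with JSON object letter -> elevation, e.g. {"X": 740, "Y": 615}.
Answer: {"G": 1460, "H": 1455, "J": 1440, "K": 1455, "L": 1460, "M": 1440}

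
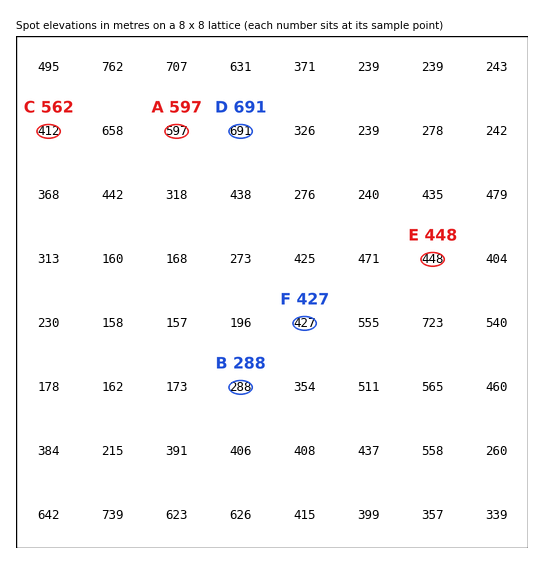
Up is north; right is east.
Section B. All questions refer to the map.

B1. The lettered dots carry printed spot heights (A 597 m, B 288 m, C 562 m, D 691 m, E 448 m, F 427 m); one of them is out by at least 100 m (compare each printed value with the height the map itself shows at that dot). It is C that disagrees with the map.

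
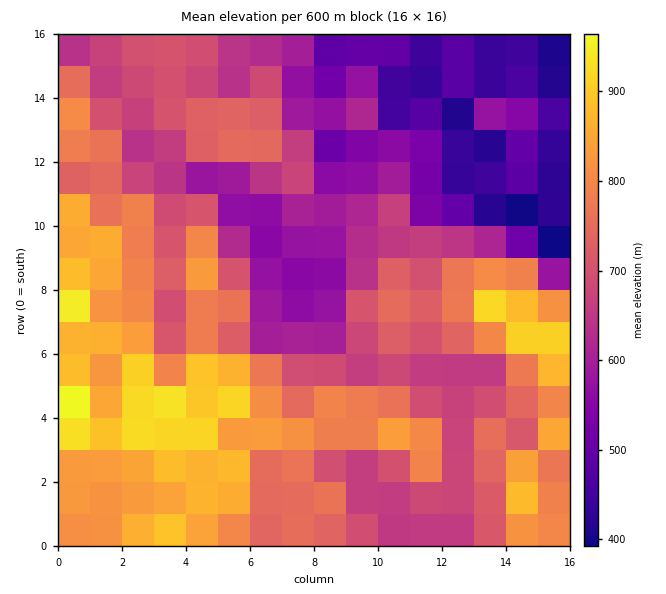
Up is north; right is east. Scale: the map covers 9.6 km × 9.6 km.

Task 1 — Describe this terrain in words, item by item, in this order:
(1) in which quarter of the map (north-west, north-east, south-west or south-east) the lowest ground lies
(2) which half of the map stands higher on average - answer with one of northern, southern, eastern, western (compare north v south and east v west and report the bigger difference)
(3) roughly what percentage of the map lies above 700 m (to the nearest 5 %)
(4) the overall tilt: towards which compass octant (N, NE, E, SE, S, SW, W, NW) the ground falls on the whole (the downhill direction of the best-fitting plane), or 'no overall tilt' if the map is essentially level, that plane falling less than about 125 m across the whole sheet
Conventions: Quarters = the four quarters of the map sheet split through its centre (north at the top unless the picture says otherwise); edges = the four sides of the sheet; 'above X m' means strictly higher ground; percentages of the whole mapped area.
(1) Look to the north-east quarter for the lowest ground.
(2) Taken as a whole, the southern half is higher than the northern.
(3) Roughly 50 % of the ground is higher than 700 m.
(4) The general tilt is down to the north-east (the land rises towards the south-west).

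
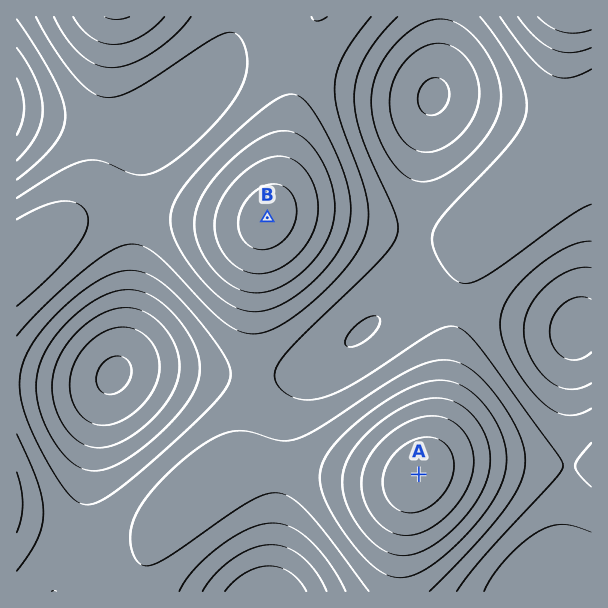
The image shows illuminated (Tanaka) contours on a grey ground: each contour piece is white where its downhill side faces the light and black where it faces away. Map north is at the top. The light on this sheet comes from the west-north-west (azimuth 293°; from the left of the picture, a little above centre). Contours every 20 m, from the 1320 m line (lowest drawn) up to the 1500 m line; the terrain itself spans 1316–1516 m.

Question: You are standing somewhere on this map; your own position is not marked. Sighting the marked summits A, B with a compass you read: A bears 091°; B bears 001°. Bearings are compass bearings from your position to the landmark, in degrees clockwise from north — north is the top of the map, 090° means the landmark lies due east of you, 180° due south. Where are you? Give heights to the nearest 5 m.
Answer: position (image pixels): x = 263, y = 472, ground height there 1425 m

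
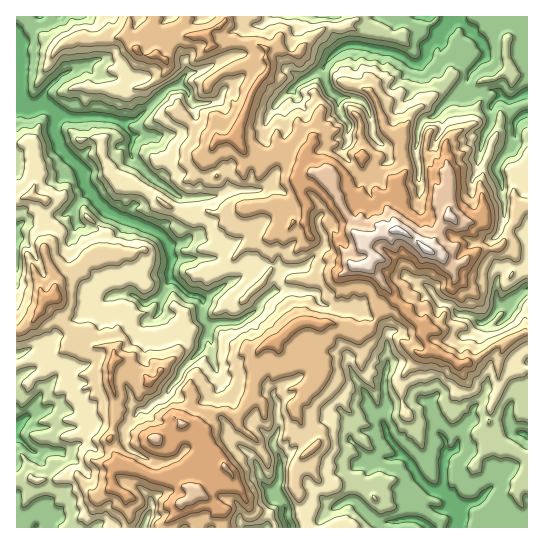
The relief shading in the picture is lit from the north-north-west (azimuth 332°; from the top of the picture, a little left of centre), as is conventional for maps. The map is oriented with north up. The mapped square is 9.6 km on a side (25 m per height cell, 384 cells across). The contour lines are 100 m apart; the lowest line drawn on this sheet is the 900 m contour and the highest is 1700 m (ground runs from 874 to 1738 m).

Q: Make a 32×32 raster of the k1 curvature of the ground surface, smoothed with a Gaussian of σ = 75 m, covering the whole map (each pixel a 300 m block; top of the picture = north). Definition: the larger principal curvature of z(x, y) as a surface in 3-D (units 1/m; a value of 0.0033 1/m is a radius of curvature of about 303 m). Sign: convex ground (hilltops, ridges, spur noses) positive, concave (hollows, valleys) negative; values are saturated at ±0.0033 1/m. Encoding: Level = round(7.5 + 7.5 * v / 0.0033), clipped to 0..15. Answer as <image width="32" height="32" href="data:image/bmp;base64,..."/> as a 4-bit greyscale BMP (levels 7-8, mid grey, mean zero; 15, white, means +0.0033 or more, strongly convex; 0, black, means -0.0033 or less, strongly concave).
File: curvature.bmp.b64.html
<image width="32" height="32" href="data:image/bmp;base64,Qk12AgAAAAAAAHYAAAAoAAAAIAAAACAAAAABAAQAAAAAAAACAAATCwAAEwsAABAAAAAAAAAAAAAAABEREQAiIiIAMzMzAERERABVVVUAZmZmAHd3dwCIiIgAmZmZAKqqqgC7u7sAzMzMAN3d3QDu7u4A////AKiKyJ2virq+3LzriIm4qom3h8u+nOrL+p6omOu5mJqaq5jd2Zq7rsmfnM25mIiom7u+jM/rmJ+fn6iImpuqqXvHp9vpmojpn43YmJmMeKmcrtyvrPt6uNyqy3yYnIiqyYqqidqd7ZqtnKmbmdqLjomYiIj5i7mqzZyXqanYnI6LybmK3Mfqd8mauajrt3u6upuanKz8vIi6qKqsu9h8qMq5uIrrr7yZuambfYa8//u4qIrMx3joq824iYyq3bad+/qKl6iZvKmYvL3rx5/ct4+PmYi7u/r9mJq5h6r7uKx/ffmImb2XrPmZiZefqazaq53aiJvYzbmerMvX+od/mezNybmZyMvMiYl53+p67ceMv6ir3ei8uaqLyLyqn9u9+4zInImJuJmKyuut7/nKu8iMqPeJq+yquKq32YyHzs6c3eypqP+pm827usiKqdyPnpyLiv+pysmZjJ6YirjNrZyOmG+4u5uoq4rMrJnqzZzNrnmvmtqrudqpup/K3tufi92P/tl4ib6oqMyfju/PnNt8iYiK/OrK2Ly8n+r5ivr5iJioqp3amfiJ3dr6n5mqq53f/t3qn9jcqfr/6anpypmPp5qZj6rsnqqq2rt3nYvKefiHje6OqI2/t6mIqYuXuHvf/+ya7s3c6vqJzth5l7m5iZmqy8nriLmv/qiqiJuZ"/>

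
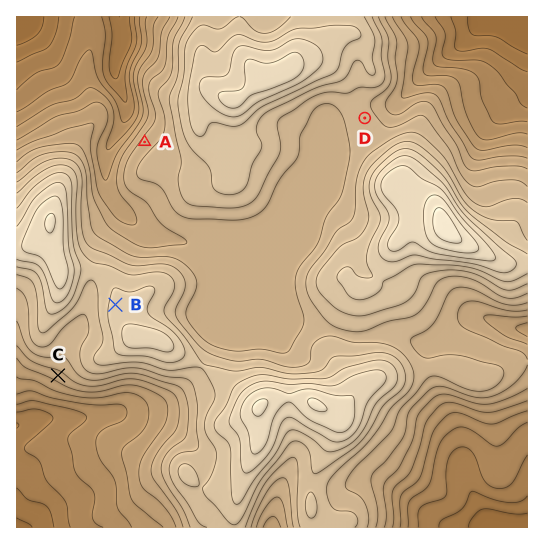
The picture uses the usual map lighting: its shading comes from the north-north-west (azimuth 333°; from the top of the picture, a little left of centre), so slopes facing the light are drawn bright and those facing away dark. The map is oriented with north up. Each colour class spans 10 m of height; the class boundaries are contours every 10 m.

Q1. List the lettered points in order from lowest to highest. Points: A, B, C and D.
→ C A D B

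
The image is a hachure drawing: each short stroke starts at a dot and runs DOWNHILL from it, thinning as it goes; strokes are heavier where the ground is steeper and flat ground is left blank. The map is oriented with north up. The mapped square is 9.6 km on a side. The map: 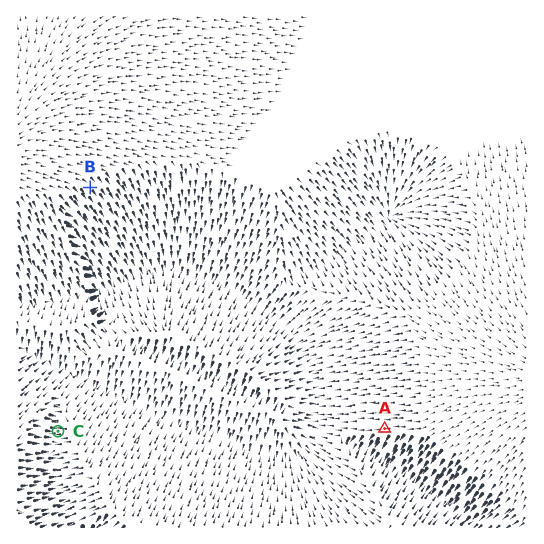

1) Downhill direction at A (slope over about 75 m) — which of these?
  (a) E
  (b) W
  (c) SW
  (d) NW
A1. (b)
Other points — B SE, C W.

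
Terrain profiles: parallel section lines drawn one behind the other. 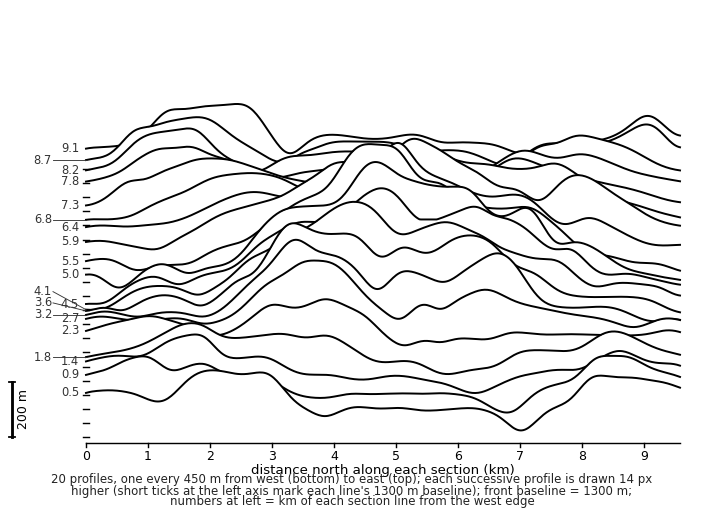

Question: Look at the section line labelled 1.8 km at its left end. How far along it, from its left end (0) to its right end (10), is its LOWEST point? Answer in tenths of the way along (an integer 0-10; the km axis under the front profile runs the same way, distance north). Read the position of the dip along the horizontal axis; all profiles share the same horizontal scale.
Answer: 6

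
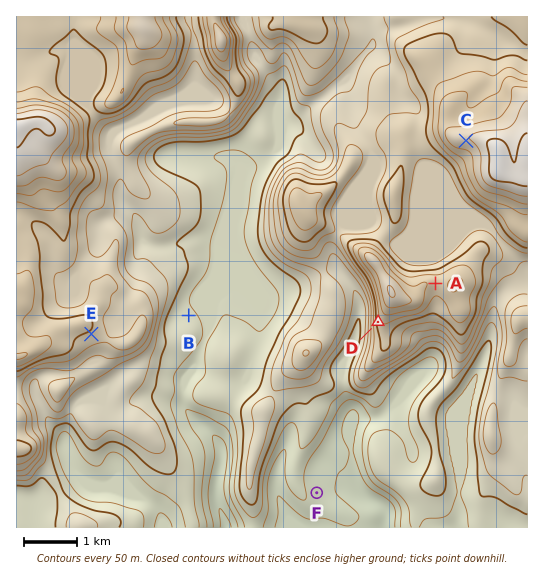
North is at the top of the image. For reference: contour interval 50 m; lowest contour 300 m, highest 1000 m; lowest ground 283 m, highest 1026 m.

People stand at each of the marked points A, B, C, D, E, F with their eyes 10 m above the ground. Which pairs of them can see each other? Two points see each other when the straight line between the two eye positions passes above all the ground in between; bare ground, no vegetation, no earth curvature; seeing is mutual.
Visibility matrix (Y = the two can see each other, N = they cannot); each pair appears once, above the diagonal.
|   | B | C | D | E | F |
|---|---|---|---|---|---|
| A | N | Y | N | N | N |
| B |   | N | Y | N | N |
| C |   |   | N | Y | N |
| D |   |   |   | Y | Y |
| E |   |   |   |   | N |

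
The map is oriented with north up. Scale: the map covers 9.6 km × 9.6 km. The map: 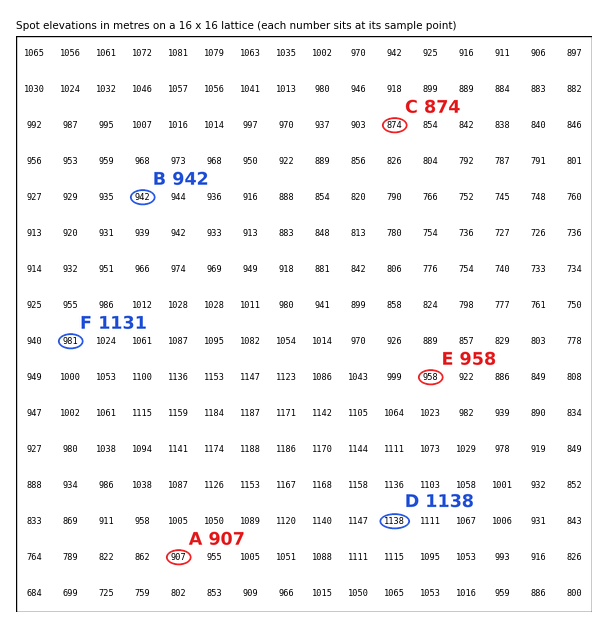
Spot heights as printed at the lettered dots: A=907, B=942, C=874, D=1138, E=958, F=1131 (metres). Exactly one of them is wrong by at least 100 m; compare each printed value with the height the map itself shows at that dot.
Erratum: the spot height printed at F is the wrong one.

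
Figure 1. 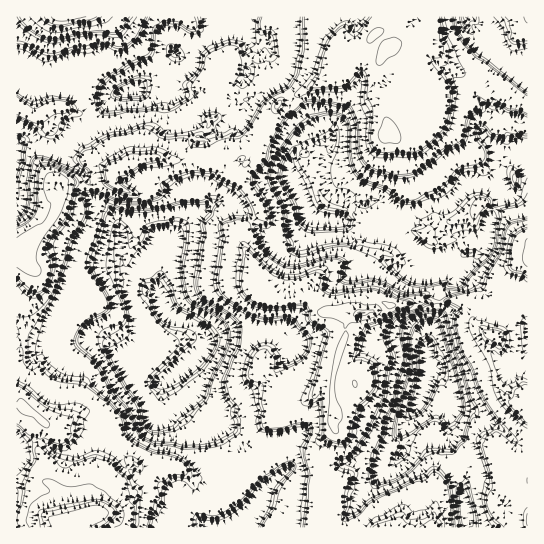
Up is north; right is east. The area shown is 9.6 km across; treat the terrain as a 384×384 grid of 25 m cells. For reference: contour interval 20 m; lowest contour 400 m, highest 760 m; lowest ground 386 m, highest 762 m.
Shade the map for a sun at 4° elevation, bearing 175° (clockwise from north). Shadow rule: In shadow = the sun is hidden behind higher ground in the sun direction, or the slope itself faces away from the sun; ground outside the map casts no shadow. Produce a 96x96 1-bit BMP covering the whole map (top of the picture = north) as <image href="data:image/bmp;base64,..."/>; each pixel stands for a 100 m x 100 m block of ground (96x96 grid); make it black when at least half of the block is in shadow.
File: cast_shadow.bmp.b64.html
<image width="96" height="96" href="data:image/bmp;base64,Qk2+BAAAAAAAAD4AAAAoAAAAYAAAAGAAAAABAAEAAAAAAIAEAAATCwAAEwsAAAIAAAAAAAAA////AAAAAAAAAAAAAAYEADx+AAAAAAAAAAYGBz//AACHAAAAAAcGB7//AAGP8GAAAAeGA///AAHP/+QAAAeGA//+AADP/+QAAAeGA//+AIDP/+AAAAfCA//eAYDP/8YAAAPCAf/OAYDP/8YAAAPiAf/8gYDn/94AAAHyAP/9gYDn//wAQAB6D///gYDx//gAwAA4D3//gABx//sDgAAAD3//gAB3//4/gAAAAH//wAB///f/+AACAH//4AB///f//wAGAD//8AYwP/f//4AGAD//+ZwAH+///8AHgB//+/gAH8///8AHwA//+/AAD4///8AAAAf/++ABzx///8QAAAf//8AD8B///4YAAAP//4AH+D///8QAAAP//4Af8P//8AAAAAH//AA/8f//8AAAAAH/+Ax/5///+AADAAD/8Bz/////+AADAAB/4B//////+AADgAB/4D///////wCBgAB/4D///////zDhgAA/wA///////5h5gGA/wA///////5h/wfA/gA///////93/weI/AAf/////////wOa+AAf//////9//4Oa+AAP////8/9//4OScAAP/n////9/84EQAAHKPD////994QAAAAfAAB8f/448AAAAAA/AAAAf/gAAAAAAAJ/AAAAB+AAAAAcAAM+AAAAh8AAAAAfAAIeAAAFj4AAAAAeHHAeAAANn4AAAQP+//+8AAANHwAAAH///8/8AAAbDwAAAA/////4AAA6AAQAB8f////4AAA8AAZCH//////4AAB8AAZCP//////8AAB4ABZif//////8AGAwABZi///////+gGAQABZj////////gCAAABZj/////9//gAAAABdj/////5//wAAAABNj/////x//wAAAABMj/////4///AAAAAIj/////8///gAAAAO//////8Af/wAAAAO/n/////4f/wAAAAP/n/////8P/wAAAAH/P////c+H/wCAAAD/P///8Af//wAAAAA+f///4Af//wAA4QA4////wAP//wBBwAAA///+AAH//xvBwAAA3//4AAD//5/AAAAAX//wAAB3//+IAAAAD//gAAAH7/8PAAAAD//gAAAD7/8P/MAAB//gAAAD7//v/4AAA//AAAAD7////4+AAf/AAAAT7//////8AP/AAAAx7//////+AAEAAAAwz///////AAACAAAwA///////gAACAAAAAH3///8/gAACAAAAABD/////wAACAAAAA4H/////wAAAAAAAB/8/////6AAAAAAQD/4f//3//AAAAAAgD/4f//+H/gAEAAAAP/wf//mH/0AEAAQAf/wf//wH//gEAAwA//wP//wD/7gAABwB//wP//4D//wAADgH//gD//8B//gAADgP6DgAf/8A/9wAAHA/4AAAD/+D/9wAAAB/4AAAA+/j/9wAAAD/wAAAAM///84AAA3/AAAAAAf/+c8QABn/AAAAAAP/+Md4AAv+gAAAAAH/mEf8AAP8AAAAAAH9wAf8AgPwAAAAAAX8QEf+AwPgA="/>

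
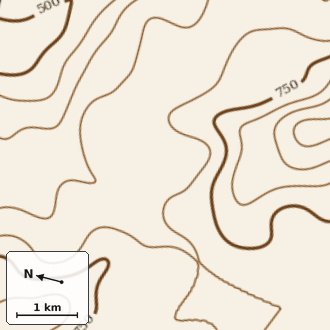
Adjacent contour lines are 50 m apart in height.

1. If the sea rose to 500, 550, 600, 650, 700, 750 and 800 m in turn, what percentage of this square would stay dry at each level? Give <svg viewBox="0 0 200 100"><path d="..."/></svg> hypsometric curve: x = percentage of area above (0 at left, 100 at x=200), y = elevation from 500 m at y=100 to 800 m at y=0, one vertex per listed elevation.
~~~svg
<svg viewBox="0 0 200 100"><path d="M194 100l-9-17-8-16-23-17-63-17-58-16-17-17"/></svg>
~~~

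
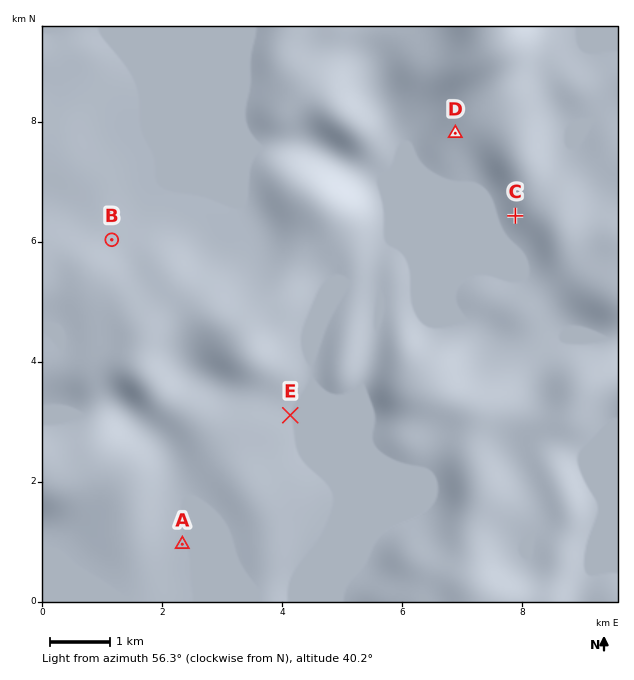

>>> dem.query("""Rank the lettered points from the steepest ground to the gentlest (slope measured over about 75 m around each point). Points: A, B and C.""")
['C', 'B', 'A']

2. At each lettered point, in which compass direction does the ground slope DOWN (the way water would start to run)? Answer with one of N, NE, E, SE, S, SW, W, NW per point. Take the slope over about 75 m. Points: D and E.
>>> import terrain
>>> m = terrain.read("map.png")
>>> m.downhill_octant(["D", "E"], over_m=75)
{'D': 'SW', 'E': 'E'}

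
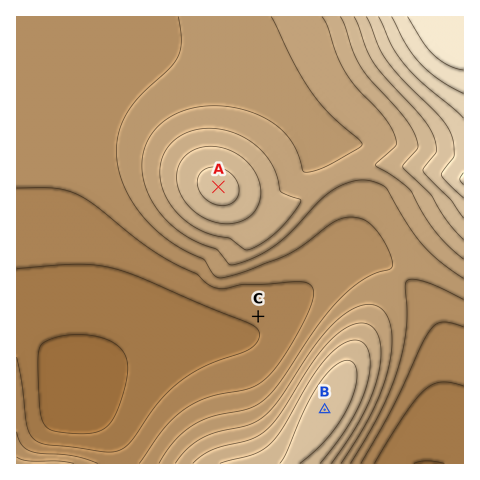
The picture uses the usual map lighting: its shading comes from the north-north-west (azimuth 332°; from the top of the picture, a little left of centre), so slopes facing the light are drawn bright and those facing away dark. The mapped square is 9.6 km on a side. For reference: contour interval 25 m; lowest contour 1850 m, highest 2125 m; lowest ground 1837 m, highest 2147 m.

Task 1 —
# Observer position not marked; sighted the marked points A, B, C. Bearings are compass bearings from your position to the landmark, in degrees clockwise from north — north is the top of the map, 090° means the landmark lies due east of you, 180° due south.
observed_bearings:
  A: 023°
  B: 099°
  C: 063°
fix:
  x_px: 136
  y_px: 379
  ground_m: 1855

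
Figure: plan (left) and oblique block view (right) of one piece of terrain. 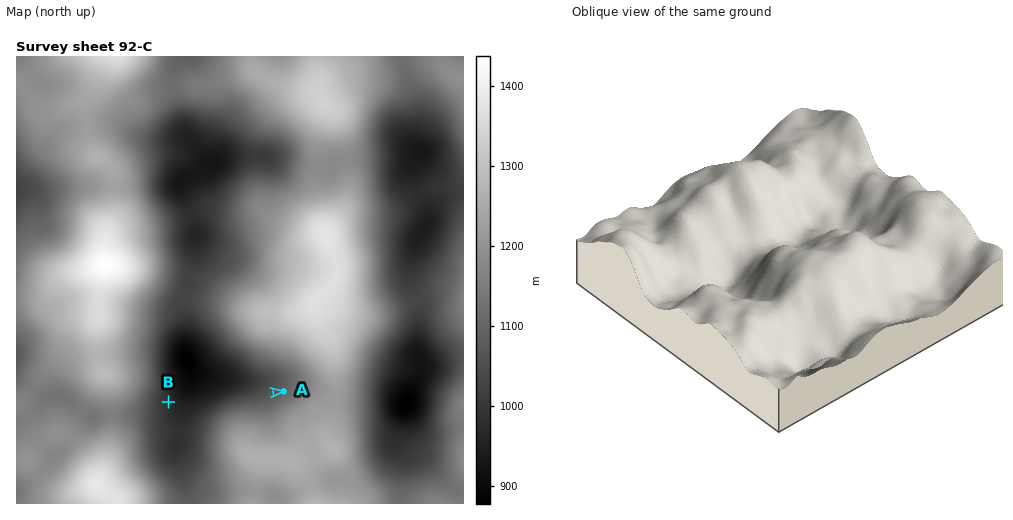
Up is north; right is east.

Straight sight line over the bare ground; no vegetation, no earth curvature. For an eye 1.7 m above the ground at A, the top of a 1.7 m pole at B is in view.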